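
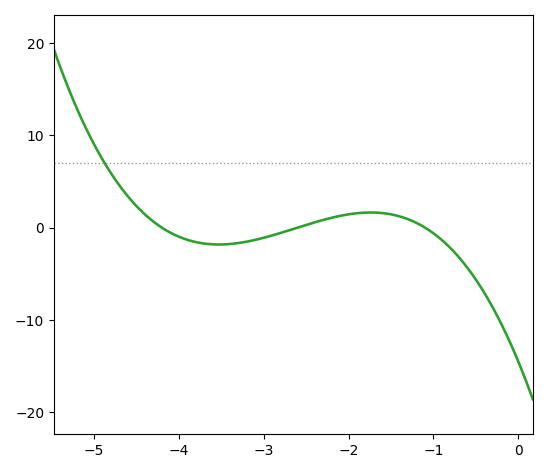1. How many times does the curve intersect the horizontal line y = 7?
1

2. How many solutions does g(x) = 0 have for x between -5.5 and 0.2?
3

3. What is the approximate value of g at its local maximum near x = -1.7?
1.64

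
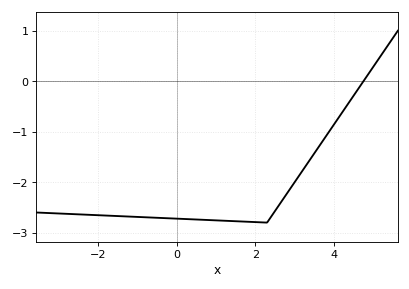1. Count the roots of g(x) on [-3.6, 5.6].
1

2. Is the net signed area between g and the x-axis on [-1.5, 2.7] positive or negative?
negative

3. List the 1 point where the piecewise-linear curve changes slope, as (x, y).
(2.3, -2.8)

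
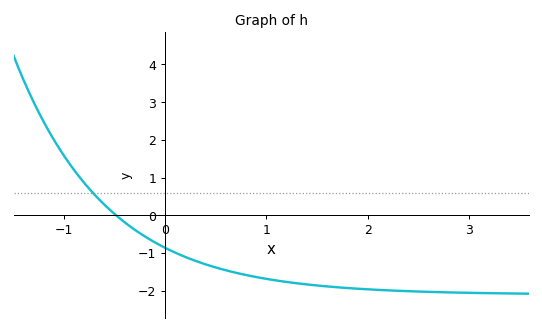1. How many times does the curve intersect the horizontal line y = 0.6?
1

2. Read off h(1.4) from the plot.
-1.8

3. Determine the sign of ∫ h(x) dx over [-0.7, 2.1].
negative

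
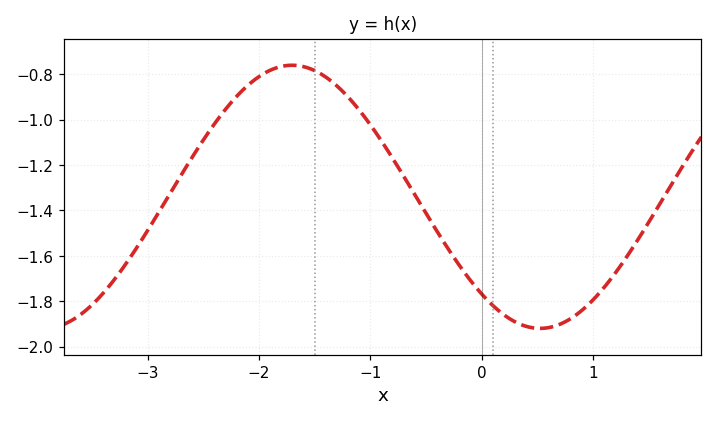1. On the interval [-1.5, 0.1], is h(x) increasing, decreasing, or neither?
decreasing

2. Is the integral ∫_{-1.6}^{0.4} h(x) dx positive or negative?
negative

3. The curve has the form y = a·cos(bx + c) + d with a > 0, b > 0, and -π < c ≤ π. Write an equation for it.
y = 0.58cos(1.41x + 2.4) - 1.34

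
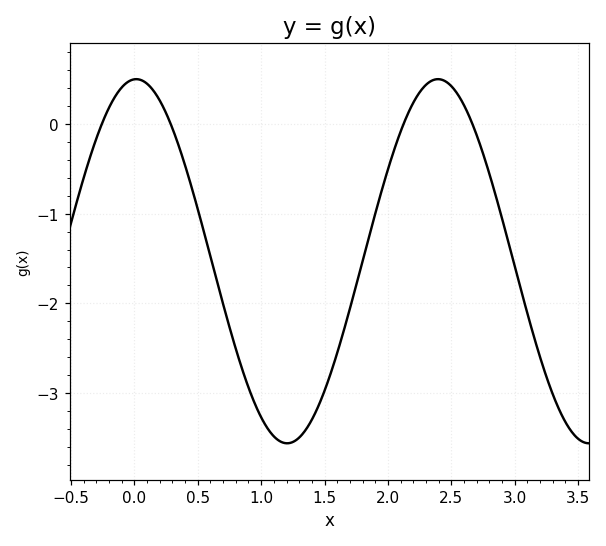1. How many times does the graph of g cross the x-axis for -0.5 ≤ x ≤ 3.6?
4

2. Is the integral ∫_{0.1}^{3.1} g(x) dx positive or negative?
negative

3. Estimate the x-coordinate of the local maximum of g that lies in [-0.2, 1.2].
0.015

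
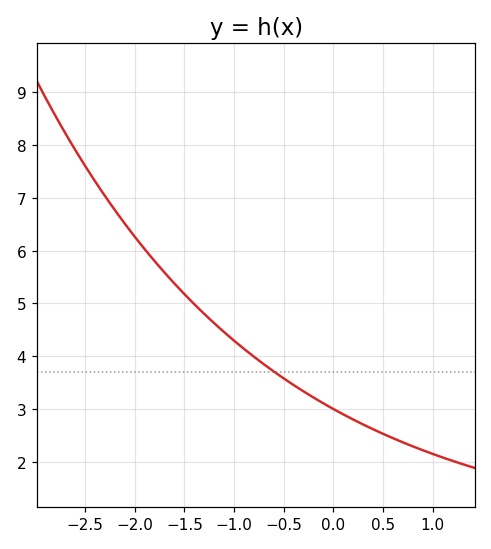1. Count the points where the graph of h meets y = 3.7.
1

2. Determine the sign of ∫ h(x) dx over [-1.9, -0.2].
positive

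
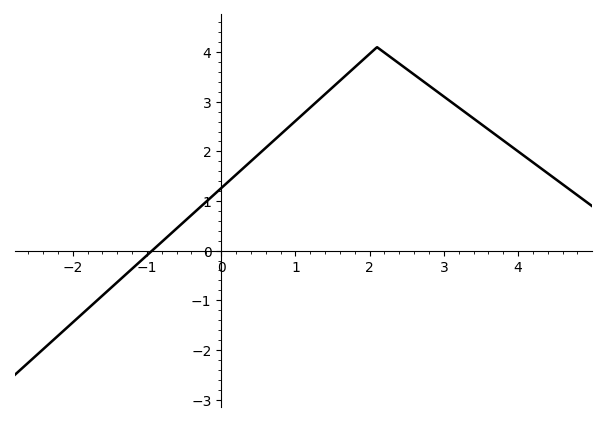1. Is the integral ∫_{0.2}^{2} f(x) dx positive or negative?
positive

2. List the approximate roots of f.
-0.93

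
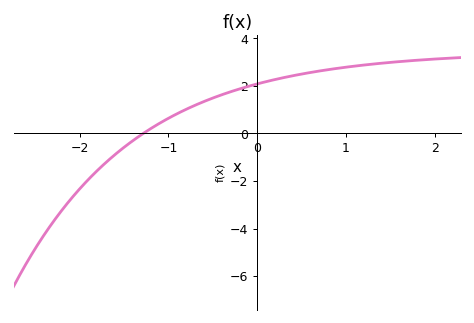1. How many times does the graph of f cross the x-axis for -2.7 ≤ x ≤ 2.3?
1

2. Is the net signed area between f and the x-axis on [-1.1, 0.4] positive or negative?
positive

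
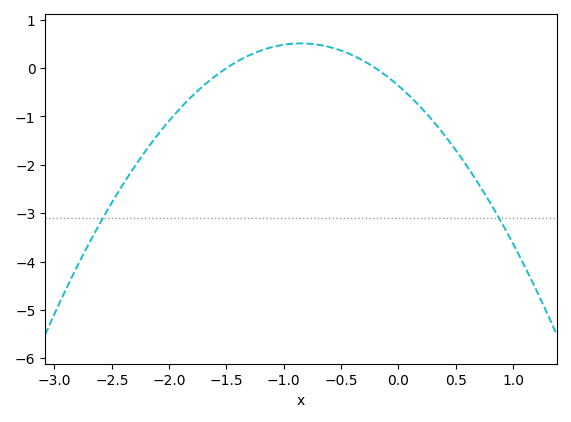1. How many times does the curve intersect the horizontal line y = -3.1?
2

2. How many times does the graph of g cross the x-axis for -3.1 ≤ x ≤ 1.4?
2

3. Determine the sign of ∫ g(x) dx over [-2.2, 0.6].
negative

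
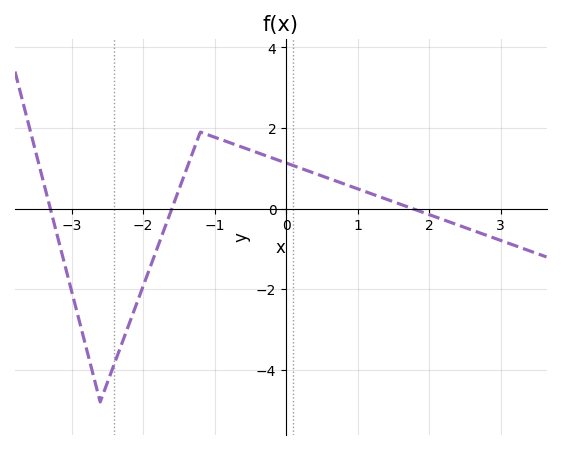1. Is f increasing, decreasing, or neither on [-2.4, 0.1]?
neither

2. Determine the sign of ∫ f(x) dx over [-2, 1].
positive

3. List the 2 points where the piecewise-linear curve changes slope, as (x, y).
(-2.6, -4.8); (-1.2, 1.9)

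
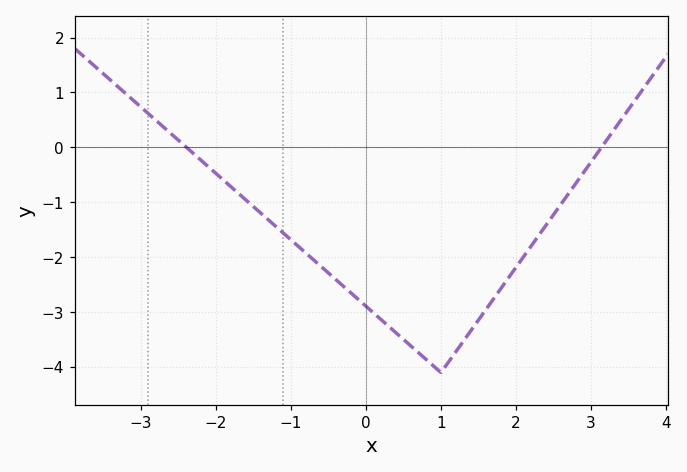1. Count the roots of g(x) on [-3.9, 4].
2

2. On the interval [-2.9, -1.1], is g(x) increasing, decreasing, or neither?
decreasing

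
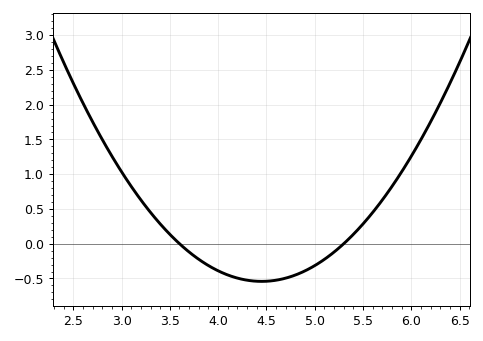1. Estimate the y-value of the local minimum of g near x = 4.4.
-0.55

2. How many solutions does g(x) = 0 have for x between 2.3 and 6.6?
2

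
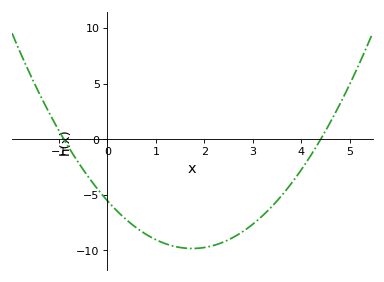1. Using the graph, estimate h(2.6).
-9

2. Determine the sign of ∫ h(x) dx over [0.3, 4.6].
negative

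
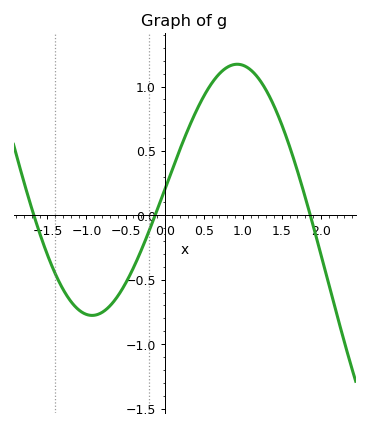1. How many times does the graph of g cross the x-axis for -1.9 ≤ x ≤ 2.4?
3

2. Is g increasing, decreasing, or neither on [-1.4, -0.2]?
neither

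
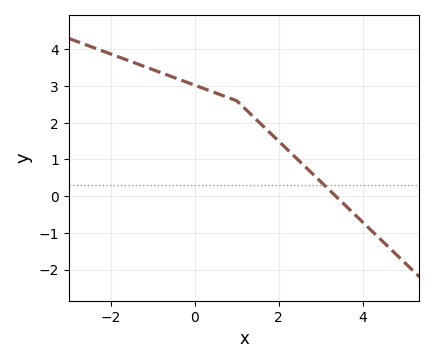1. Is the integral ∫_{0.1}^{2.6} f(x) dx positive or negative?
positive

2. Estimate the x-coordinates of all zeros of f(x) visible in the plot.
3.4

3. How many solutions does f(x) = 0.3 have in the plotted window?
1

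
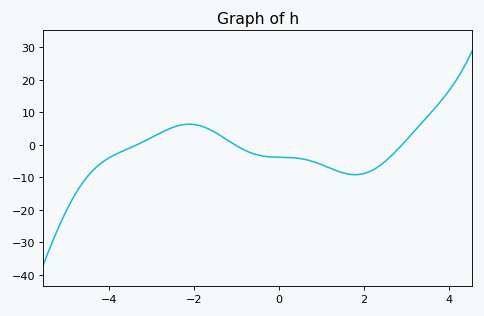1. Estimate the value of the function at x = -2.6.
4.81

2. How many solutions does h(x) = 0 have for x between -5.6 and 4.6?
3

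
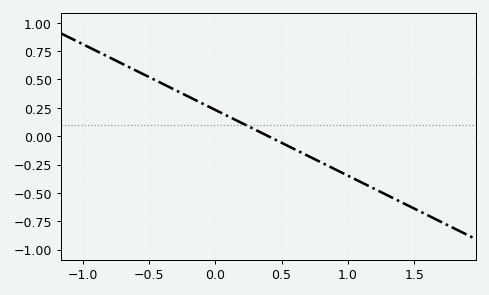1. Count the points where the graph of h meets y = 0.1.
1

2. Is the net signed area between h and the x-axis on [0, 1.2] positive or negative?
negative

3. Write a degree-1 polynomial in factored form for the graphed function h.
y = -0.58(x - 0.4)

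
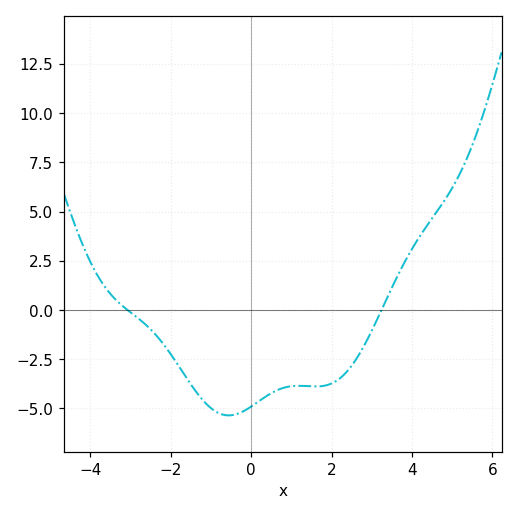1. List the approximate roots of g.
-3, 3.2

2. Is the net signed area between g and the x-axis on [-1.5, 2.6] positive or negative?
negative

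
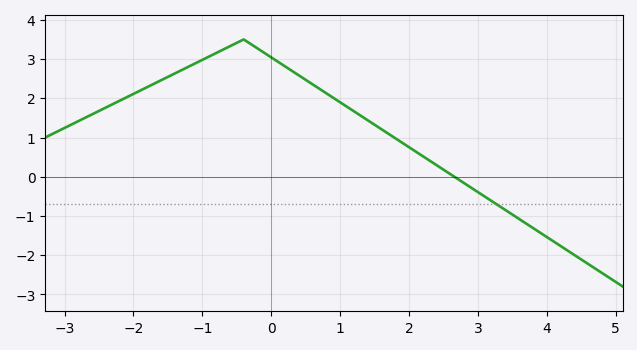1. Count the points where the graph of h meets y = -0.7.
1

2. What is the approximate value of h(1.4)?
1.4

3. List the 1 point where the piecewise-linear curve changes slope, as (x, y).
(-0.4, 3.5)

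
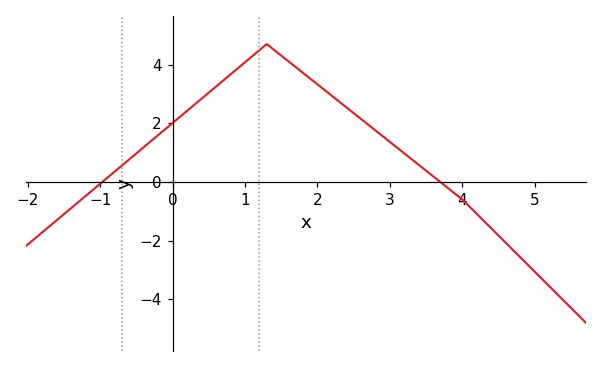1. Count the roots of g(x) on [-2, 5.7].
2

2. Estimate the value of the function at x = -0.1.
1.8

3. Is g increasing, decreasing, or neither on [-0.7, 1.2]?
increasing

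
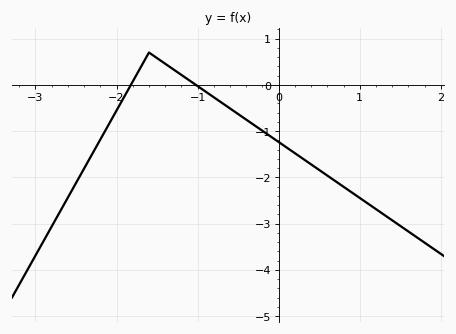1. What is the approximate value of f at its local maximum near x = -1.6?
0.7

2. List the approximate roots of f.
-1.8, -1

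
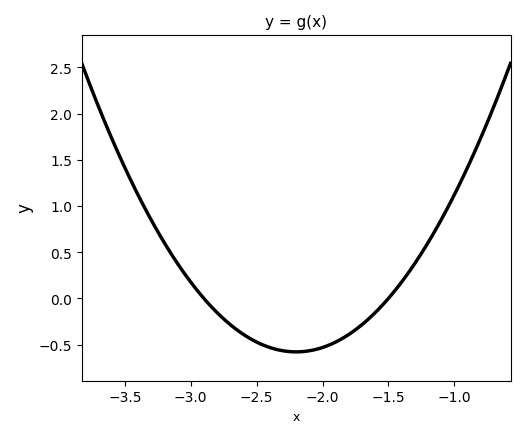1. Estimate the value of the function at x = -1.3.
0.378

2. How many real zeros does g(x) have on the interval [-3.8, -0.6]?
2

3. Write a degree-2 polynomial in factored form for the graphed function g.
y = 1.18(x + 2.9)(x + 1.5)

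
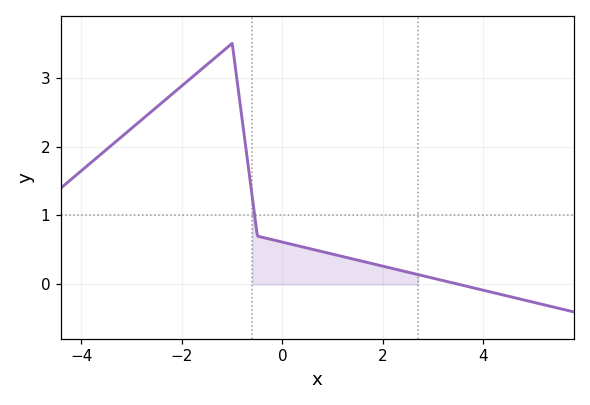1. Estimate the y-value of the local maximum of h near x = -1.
3.5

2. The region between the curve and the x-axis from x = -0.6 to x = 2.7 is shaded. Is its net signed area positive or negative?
positive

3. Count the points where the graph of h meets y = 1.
1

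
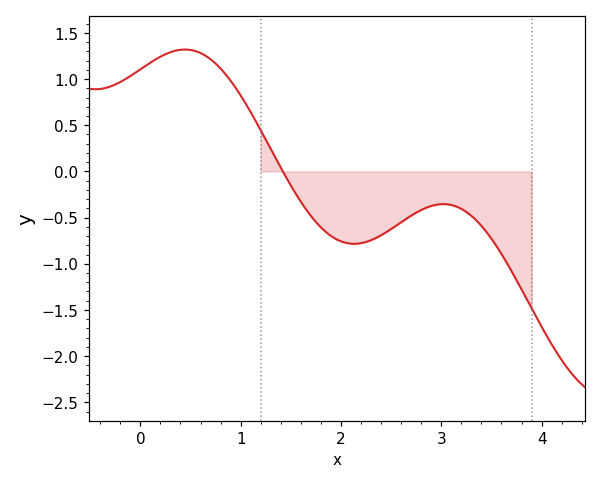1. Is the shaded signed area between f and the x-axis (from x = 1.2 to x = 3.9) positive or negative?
negative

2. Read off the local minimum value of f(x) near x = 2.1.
-0.8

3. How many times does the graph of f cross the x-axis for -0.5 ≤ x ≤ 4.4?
1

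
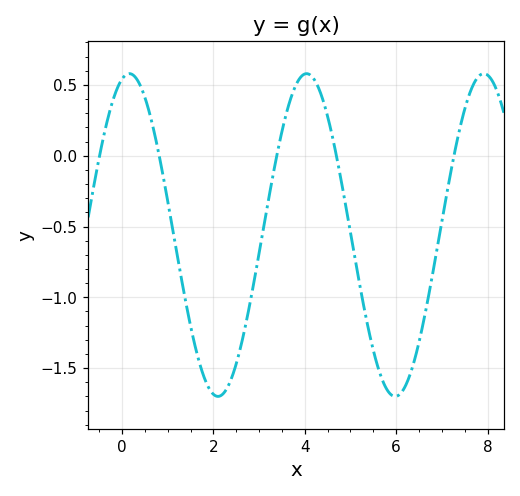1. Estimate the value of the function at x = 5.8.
-1.65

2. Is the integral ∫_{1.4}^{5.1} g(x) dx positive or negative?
negative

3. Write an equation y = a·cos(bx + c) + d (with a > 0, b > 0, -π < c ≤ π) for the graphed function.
y = 1.14cos(1.6x - 0.26) - 0.56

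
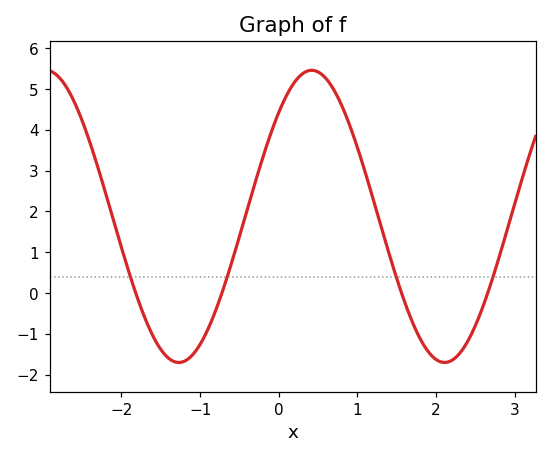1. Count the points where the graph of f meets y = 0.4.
4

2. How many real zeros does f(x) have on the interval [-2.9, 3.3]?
4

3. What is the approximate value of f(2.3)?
-1.5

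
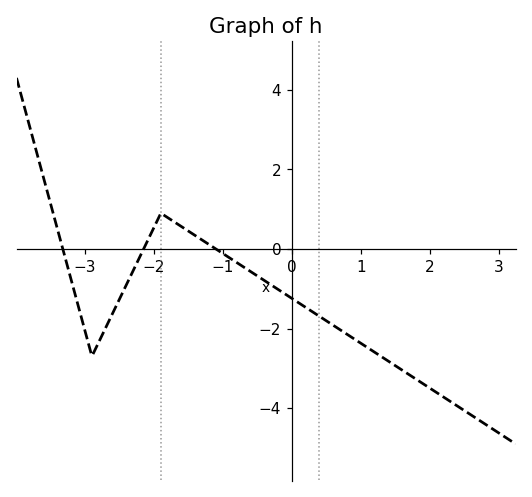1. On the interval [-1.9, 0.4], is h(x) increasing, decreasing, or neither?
decreasing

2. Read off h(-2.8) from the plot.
-2.4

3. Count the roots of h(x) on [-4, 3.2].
3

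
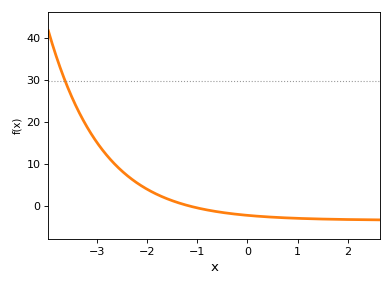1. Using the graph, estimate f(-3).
15.2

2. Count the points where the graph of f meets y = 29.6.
1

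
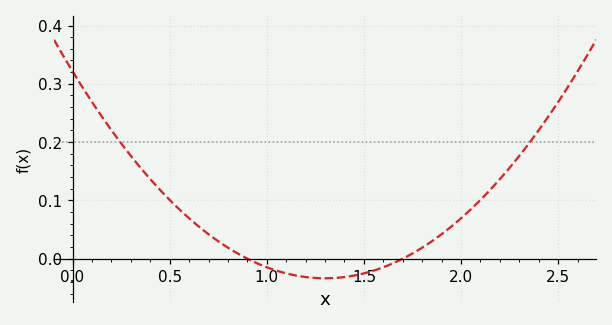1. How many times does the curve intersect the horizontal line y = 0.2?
2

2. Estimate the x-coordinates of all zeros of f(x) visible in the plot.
0.9, 1.7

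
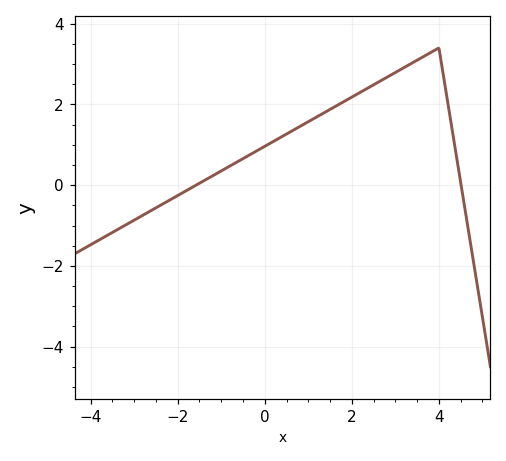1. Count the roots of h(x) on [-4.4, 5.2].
2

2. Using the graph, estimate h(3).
2.79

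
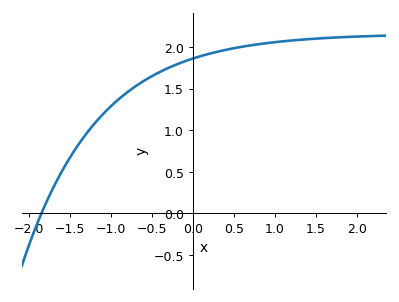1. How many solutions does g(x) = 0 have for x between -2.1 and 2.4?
1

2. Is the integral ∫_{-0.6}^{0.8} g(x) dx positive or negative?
positive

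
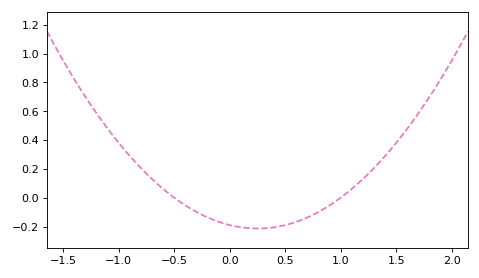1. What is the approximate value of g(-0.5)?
0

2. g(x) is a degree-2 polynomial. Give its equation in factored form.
y = 0.38(x + 0.5)(x - 1)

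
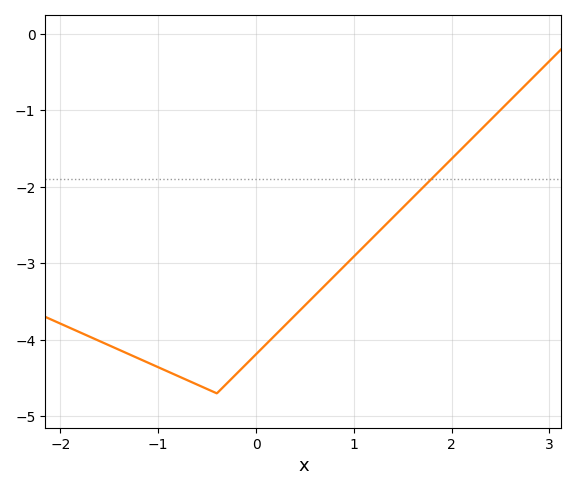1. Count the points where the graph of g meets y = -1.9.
1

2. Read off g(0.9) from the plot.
-3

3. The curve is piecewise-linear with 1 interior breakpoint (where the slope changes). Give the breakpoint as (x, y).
(-0.4, -4.7)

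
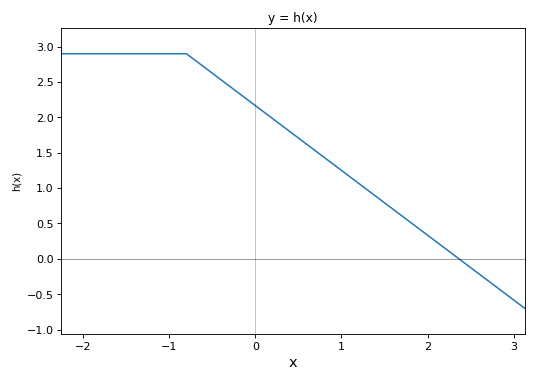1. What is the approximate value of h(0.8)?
1.45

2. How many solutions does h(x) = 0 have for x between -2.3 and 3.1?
1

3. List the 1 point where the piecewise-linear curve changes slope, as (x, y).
(-0.8, 2.9)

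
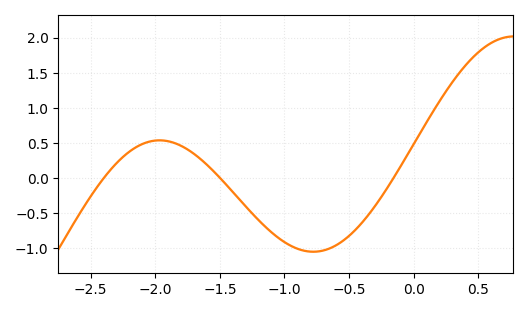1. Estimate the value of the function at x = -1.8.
0.45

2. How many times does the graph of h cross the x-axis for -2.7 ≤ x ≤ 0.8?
3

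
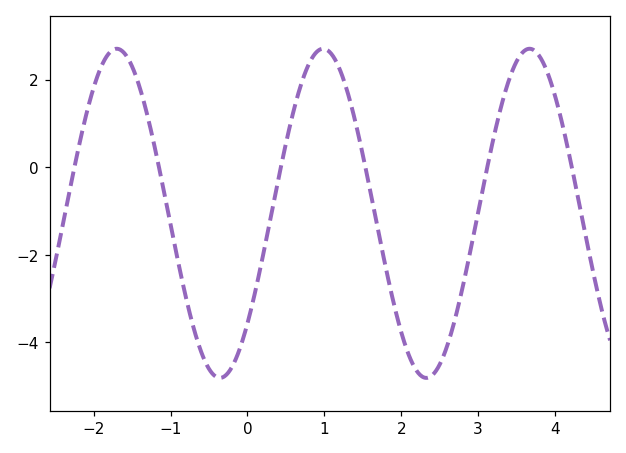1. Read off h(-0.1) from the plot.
-4.2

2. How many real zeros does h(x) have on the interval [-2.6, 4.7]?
6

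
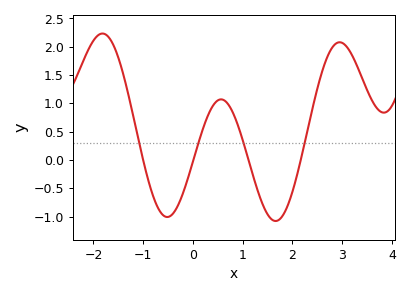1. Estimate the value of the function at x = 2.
-0.564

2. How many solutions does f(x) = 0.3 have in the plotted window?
4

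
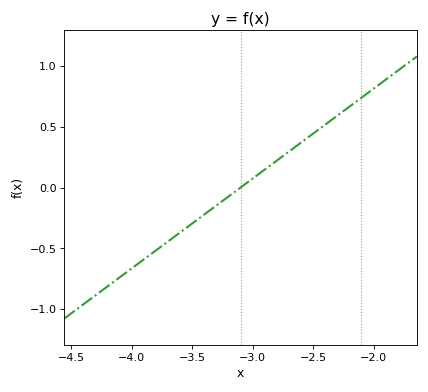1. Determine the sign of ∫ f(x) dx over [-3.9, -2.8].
negative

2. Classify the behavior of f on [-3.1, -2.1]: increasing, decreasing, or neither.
increasing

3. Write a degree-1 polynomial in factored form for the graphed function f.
y = 0.74(x + 3.1)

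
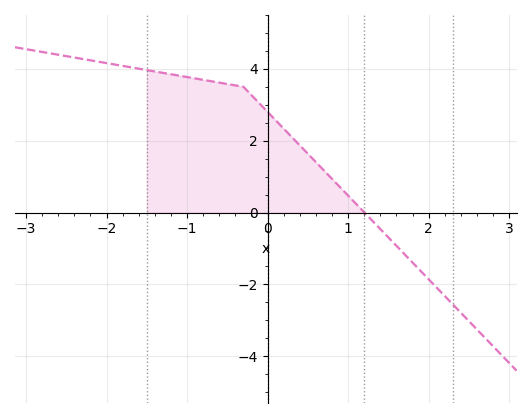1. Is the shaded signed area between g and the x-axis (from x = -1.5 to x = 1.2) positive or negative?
positive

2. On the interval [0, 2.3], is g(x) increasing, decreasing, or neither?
decreasing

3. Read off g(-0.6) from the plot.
3.62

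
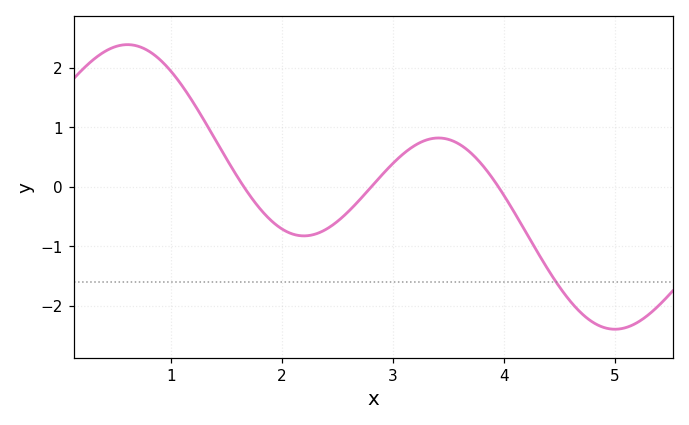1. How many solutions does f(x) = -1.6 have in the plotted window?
1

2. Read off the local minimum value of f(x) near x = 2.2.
-0.826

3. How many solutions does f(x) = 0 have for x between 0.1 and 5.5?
3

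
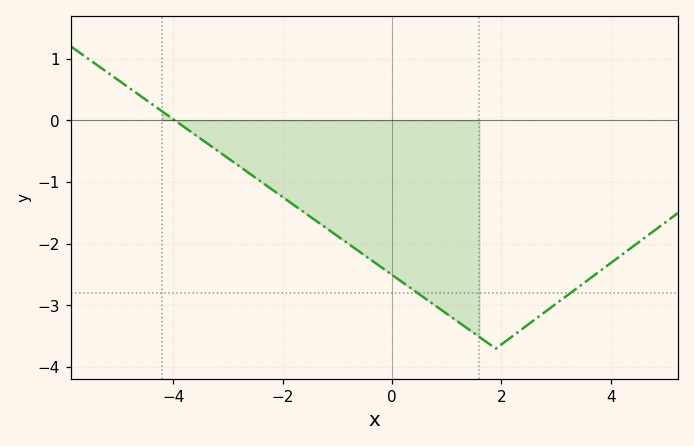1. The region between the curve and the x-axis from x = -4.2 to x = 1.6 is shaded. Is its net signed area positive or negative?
negative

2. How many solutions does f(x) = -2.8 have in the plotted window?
2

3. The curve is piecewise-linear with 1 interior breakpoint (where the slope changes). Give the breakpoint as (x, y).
(1.9, -3.7)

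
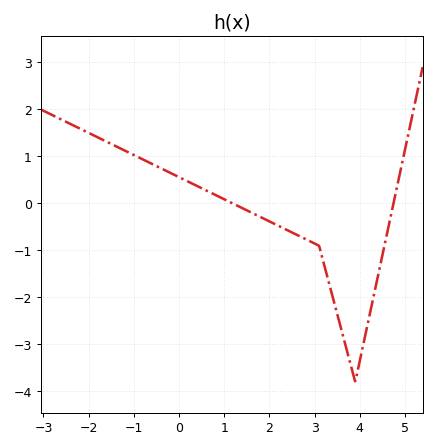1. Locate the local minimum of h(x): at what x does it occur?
3.8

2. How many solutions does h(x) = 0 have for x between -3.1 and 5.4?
2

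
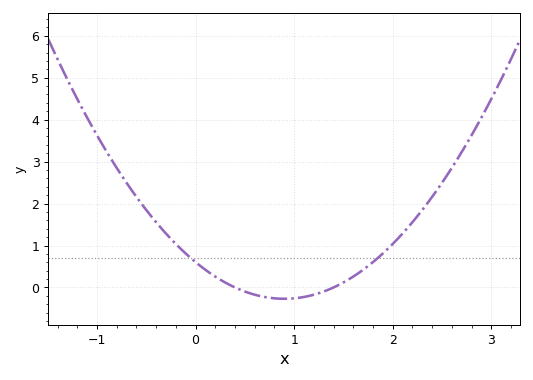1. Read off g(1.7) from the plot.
0.4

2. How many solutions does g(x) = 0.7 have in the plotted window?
2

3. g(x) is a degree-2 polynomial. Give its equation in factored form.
y = 1.08(x - 0.4)(x - 1.4)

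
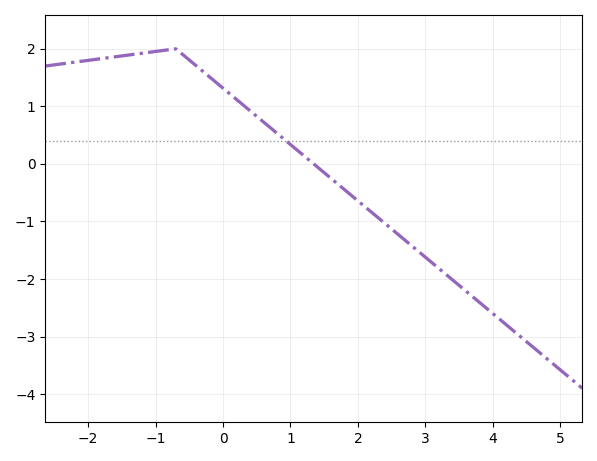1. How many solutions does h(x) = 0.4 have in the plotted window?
1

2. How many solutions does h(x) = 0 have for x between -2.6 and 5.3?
1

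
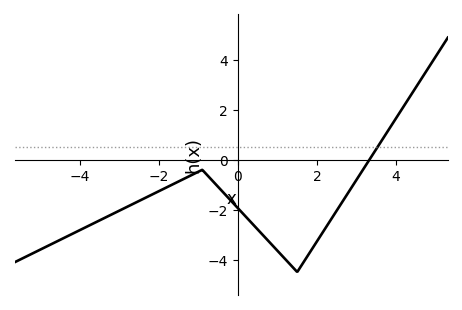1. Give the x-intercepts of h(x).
3.4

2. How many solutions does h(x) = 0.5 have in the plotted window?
1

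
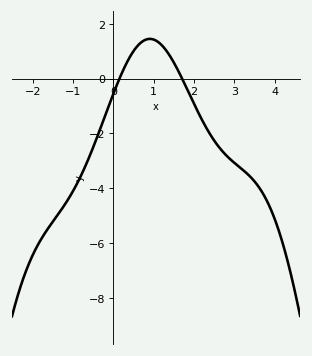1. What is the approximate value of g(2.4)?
-2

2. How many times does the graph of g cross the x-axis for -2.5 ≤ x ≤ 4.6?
2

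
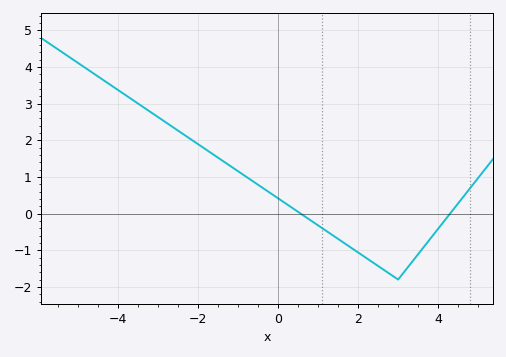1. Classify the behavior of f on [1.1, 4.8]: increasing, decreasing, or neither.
neither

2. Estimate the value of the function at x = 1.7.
-0.8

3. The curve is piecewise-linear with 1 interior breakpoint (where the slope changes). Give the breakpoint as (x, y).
(3, -1.8)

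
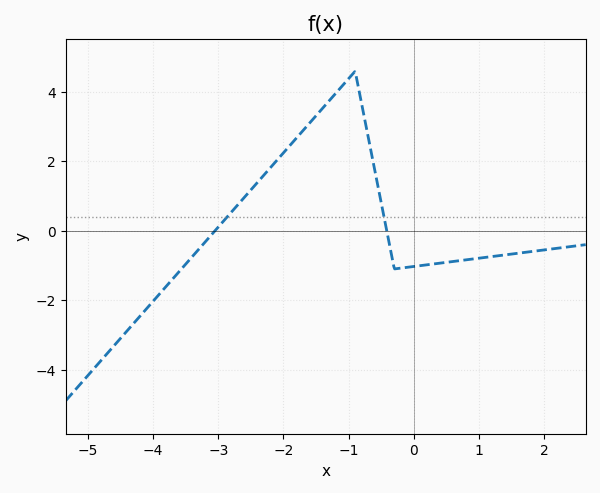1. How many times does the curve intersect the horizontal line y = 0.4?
2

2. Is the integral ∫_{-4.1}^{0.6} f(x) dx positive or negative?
positive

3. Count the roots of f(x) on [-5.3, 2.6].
2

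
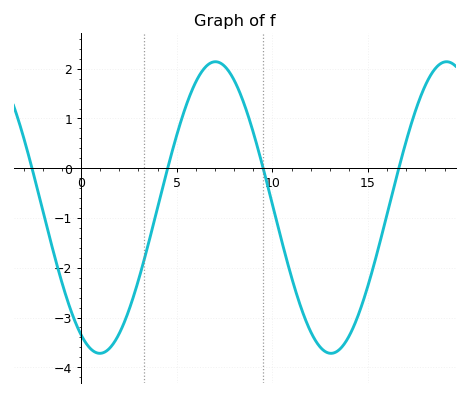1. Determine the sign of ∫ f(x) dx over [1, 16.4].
negative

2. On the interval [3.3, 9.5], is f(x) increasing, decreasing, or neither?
neither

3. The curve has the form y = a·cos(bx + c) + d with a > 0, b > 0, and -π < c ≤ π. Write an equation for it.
y = 2.93cos(0.52x + 2.6) - 0.79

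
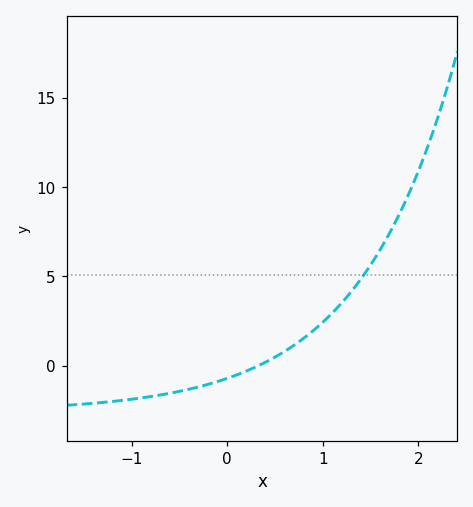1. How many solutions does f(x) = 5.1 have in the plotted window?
1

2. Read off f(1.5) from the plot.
5.5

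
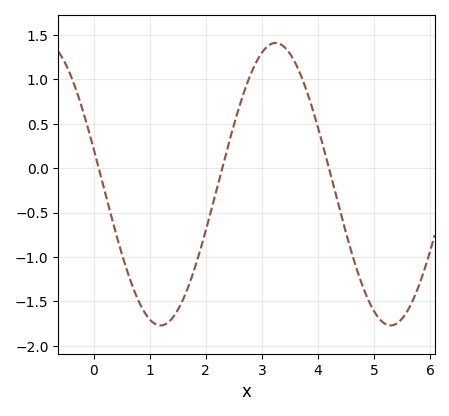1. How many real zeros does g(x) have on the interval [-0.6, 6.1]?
3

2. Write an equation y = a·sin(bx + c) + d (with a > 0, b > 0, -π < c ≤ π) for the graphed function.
y = 1.59sin(1.53x + 2.89) - 0.18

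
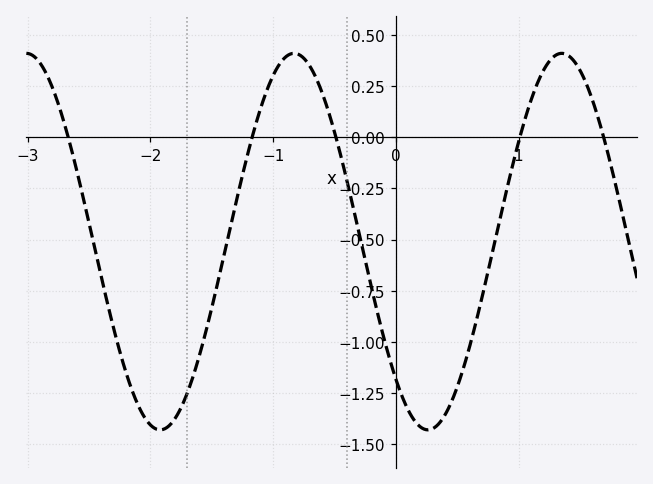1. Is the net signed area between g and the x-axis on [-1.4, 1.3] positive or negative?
negative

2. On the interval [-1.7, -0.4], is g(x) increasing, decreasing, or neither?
neither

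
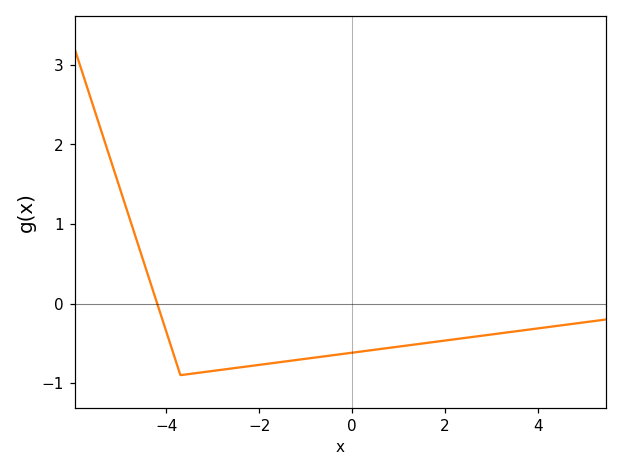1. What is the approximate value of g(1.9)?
-0.472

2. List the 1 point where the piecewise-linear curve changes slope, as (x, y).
(-3.7, -0.9)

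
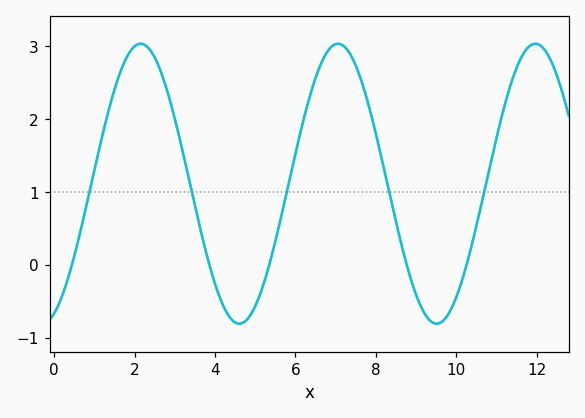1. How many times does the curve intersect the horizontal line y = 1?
5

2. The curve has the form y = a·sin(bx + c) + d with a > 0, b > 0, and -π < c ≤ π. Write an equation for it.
y = 1.92sin(1.3x - 1.2) + 1.11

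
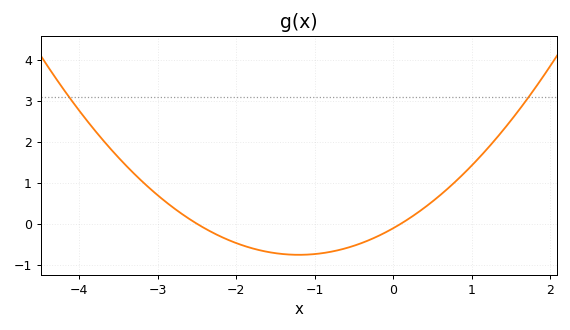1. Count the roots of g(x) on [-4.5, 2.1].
2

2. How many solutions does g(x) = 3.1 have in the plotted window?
2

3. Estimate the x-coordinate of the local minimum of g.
-1.2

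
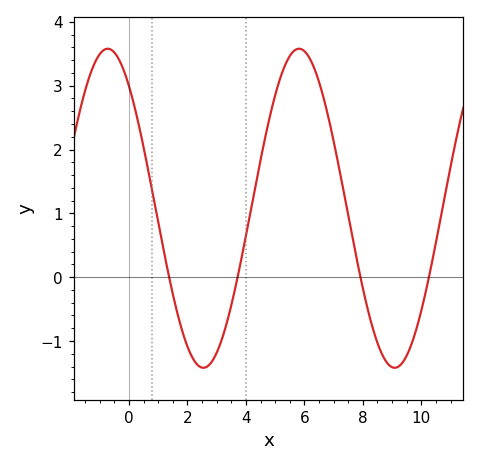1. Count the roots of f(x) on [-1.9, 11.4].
4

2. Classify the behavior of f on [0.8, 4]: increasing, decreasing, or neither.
neither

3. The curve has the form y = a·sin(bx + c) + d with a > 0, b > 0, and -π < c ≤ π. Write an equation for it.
y = 2.5sin(0.96x + 2.3) + 1.08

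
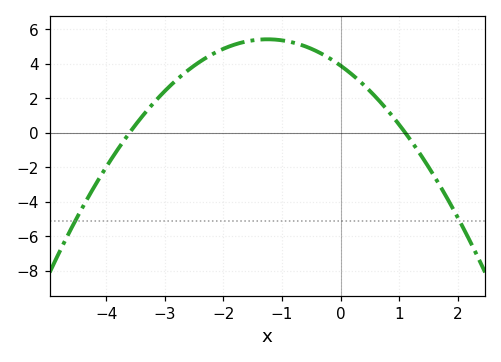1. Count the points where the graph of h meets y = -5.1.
2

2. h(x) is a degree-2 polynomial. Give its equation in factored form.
y = -0.98(x + 3.6)(x - 1.1)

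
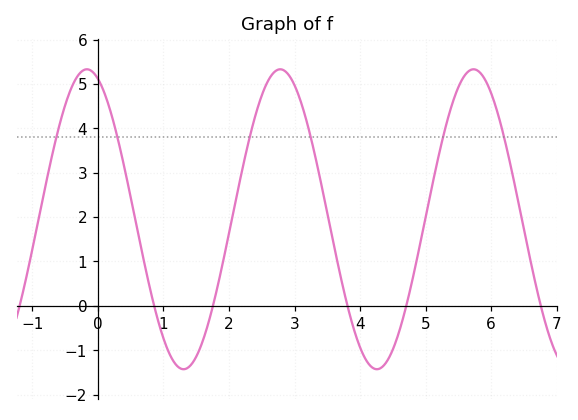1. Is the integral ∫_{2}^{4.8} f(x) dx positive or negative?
positive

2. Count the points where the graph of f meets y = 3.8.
6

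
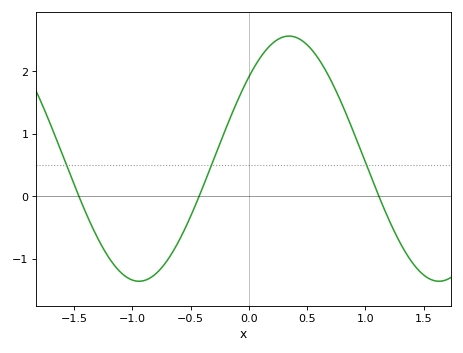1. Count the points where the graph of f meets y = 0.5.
3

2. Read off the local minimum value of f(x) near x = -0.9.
-1.36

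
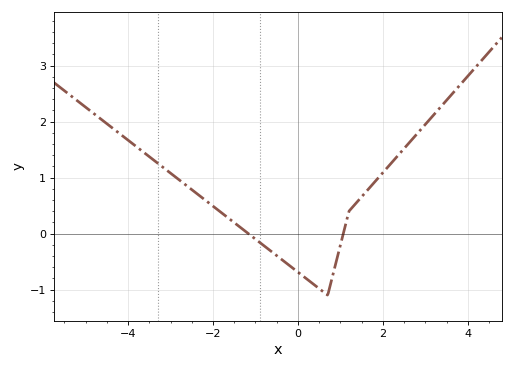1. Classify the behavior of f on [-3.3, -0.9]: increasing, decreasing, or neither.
decreasing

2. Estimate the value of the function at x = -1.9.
0.4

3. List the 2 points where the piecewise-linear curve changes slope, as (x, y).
(0.7, -1.1); (1.2, 0.4)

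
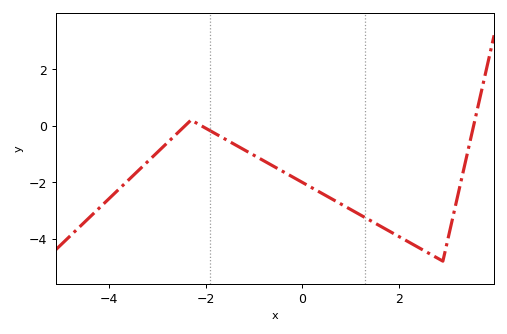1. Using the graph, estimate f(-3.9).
-2.43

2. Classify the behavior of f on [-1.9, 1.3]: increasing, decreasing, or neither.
decreasing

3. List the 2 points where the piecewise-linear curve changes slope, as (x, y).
(-2.3, 0.2); (2.9, -4.8)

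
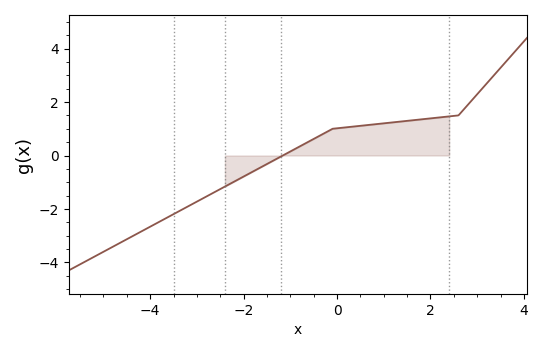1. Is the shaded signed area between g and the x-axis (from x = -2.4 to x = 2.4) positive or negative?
positive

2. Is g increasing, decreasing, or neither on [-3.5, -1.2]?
increasing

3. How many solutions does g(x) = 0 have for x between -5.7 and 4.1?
1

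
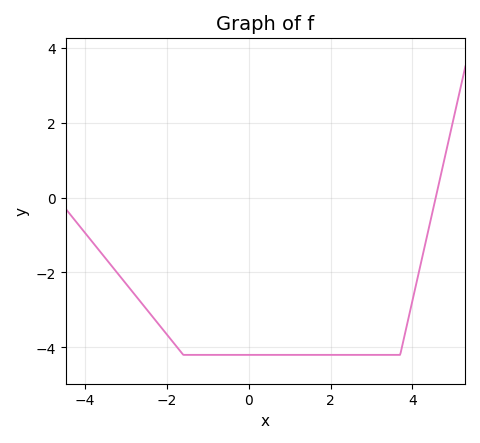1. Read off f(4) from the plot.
-2.8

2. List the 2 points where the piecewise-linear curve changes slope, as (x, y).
(-1.6, -4.2); (3.7, -4.2)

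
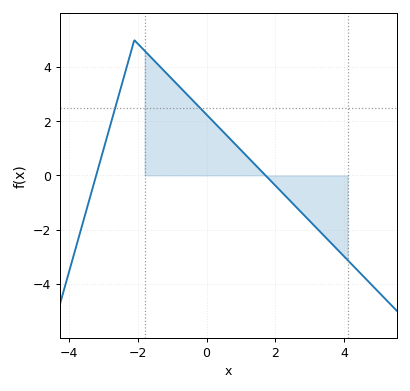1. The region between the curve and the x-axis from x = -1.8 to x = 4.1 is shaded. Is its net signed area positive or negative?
positive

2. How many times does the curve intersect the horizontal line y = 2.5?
2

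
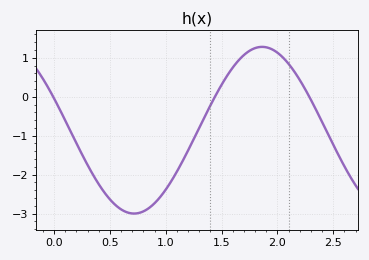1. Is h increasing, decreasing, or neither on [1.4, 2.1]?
neither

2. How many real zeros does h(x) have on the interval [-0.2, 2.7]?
3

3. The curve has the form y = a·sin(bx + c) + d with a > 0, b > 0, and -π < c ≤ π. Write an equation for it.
y = 2.14sin(2.74x + 2.75) - 0.86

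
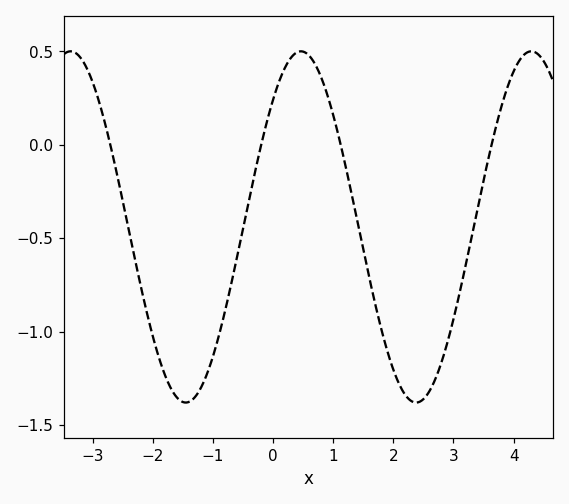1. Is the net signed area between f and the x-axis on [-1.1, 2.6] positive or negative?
negative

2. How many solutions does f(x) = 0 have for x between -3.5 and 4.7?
4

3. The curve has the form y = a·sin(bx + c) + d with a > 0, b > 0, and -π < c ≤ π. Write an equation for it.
y = 0.94sin(1.64x + 0.81) - 0.44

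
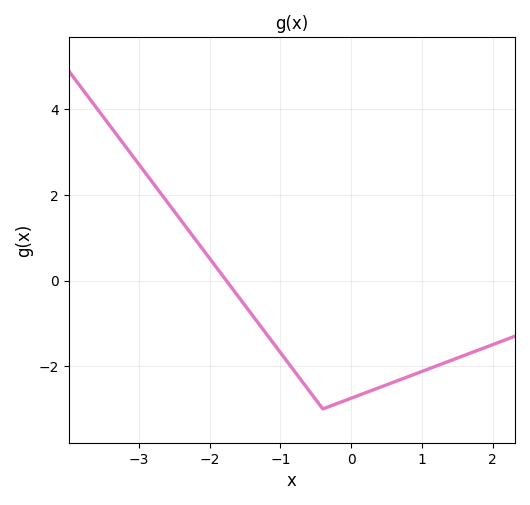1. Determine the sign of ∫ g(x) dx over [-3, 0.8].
negative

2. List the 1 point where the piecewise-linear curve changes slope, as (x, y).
(-0.4, -3)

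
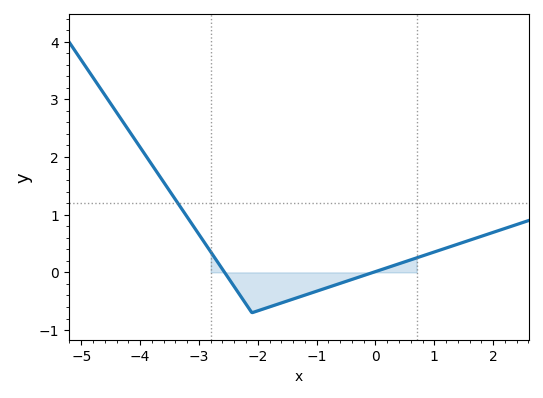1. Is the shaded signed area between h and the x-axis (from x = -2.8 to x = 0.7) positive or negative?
negative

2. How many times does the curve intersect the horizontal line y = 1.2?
1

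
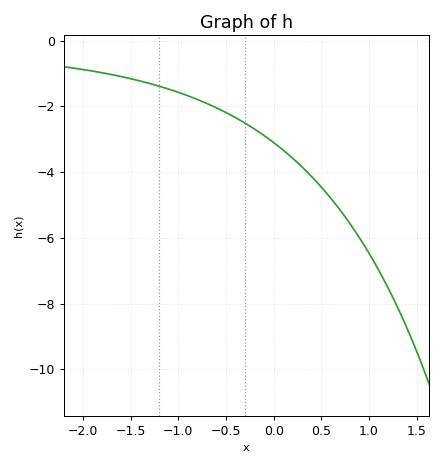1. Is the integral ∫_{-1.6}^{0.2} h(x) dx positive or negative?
negative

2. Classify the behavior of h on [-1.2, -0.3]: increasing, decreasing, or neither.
decreasing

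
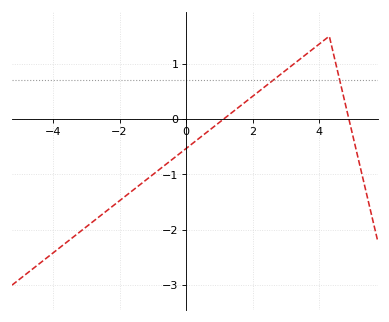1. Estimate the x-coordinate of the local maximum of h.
4.3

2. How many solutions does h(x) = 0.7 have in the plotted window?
2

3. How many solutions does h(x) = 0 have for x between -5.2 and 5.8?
2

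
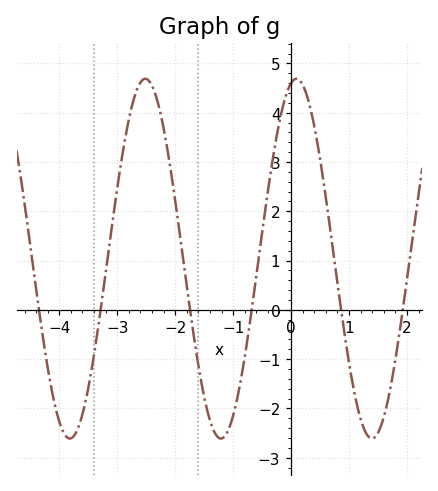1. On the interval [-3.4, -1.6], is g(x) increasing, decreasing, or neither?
neither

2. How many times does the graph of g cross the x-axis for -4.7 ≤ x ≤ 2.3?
6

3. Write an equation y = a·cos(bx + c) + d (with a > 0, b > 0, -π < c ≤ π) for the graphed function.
y = 3.65cos(2.4x - 0.22) + 1.04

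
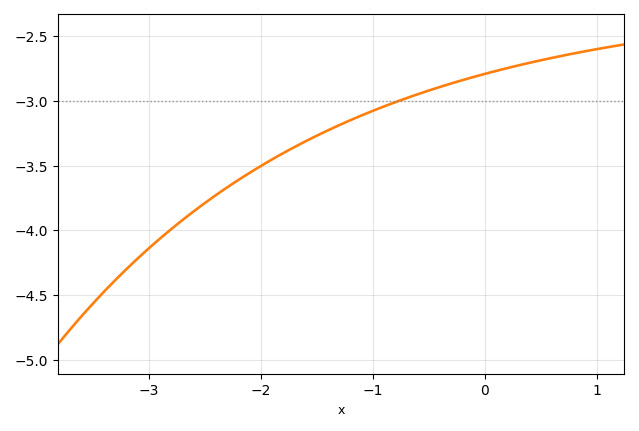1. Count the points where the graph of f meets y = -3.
1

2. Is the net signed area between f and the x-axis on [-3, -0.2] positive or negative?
negative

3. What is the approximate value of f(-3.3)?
-4.38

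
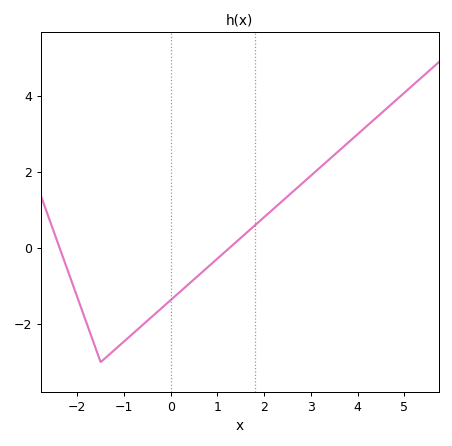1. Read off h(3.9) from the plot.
2.89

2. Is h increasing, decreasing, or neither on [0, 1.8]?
increasing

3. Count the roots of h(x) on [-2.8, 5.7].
2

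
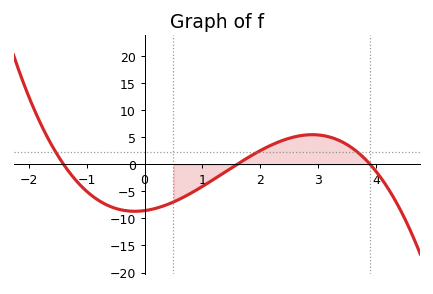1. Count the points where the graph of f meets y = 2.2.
3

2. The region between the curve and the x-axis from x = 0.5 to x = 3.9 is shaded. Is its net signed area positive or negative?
positive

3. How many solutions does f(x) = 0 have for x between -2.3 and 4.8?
3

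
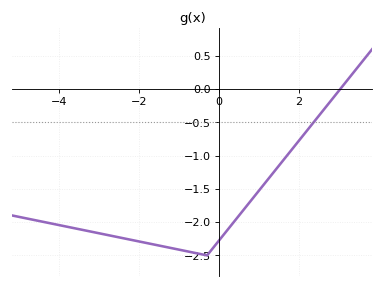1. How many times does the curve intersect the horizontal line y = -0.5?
1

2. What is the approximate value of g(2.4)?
-0.45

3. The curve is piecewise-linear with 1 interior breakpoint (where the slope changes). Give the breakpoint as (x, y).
(-0.3, -2.5)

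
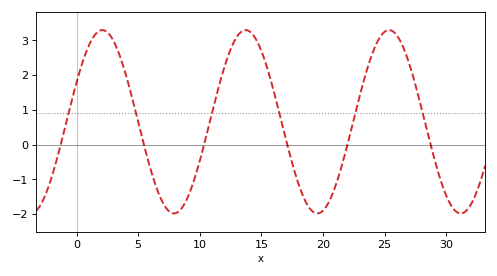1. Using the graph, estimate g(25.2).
3.29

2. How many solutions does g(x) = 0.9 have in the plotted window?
6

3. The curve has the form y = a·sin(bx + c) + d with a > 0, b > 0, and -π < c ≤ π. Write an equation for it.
y = 2.64sin(0.54x + 0.442) + 0.66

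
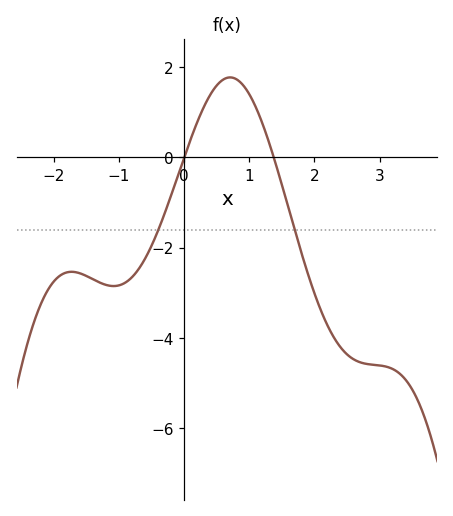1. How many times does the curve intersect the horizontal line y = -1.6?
2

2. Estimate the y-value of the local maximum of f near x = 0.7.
1.8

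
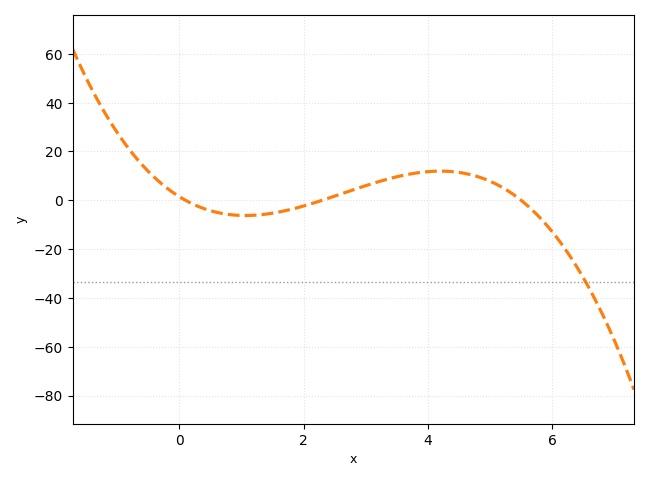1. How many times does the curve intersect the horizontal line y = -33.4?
1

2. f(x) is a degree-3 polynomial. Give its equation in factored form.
y = -1.18(x - 0.1)(x - 2.3)(x - 5.5)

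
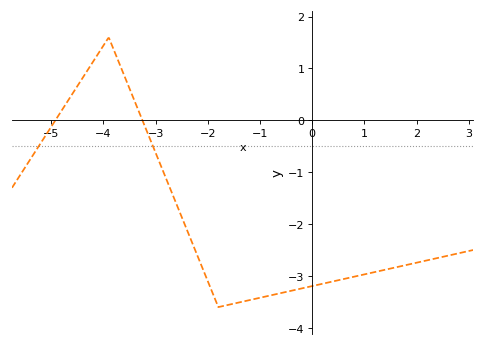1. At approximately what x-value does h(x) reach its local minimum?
-1.8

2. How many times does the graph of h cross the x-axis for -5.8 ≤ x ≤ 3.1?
2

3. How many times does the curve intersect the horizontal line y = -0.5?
2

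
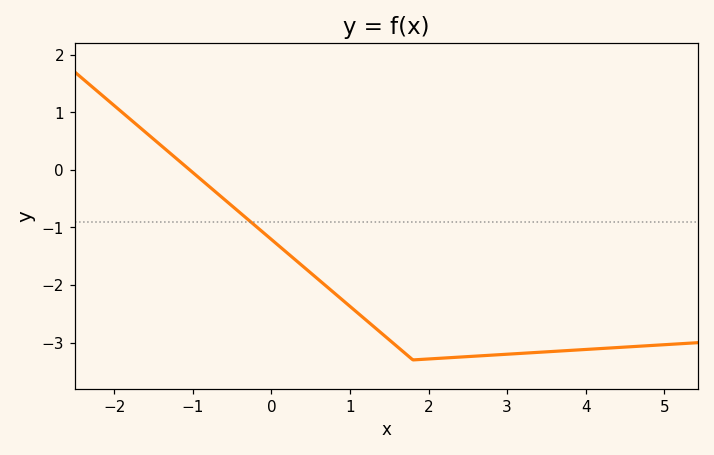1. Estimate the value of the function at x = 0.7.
-2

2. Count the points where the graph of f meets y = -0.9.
1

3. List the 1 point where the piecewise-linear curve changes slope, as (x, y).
(1.8, -3.3)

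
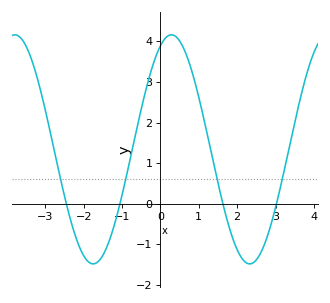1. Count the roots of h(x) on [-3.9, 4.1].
4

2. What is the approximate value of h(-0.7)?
1.5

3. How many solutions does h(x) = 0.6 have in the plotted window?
4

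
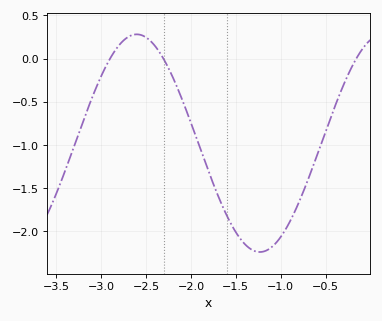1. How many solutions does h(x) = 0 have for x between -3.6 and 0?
3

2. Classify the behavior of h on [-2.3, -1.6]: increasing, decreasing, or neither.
decreasing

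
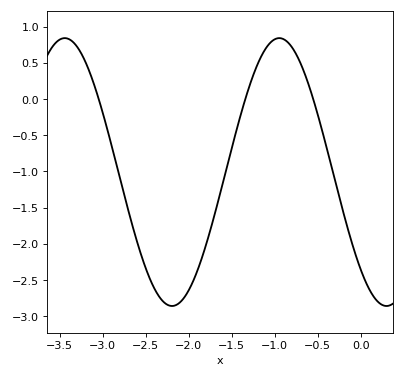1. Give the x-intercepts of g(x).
-3.05, -1.34, -0.554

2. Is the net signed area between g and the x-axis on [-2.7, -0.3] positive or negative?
negative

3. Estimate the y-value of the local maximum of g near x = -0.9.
0.84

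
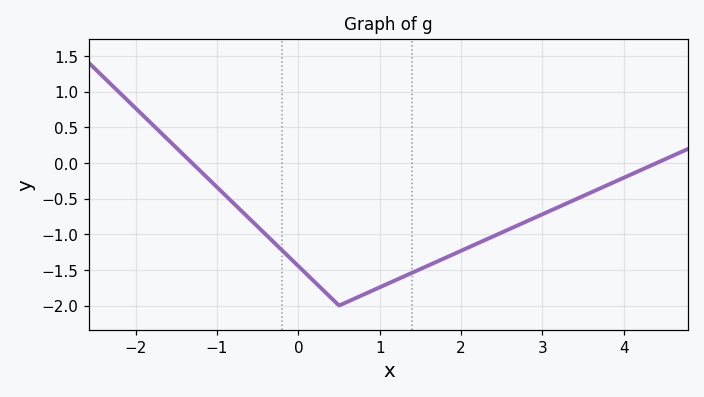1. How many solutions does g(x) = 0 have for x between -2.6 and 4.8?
2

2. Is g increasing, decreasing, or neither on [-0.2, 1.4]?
neither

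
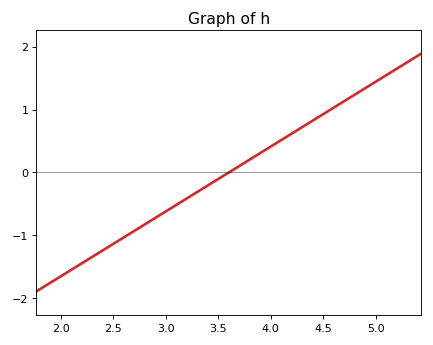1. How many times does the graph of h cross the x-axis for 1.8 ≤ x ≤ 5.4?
1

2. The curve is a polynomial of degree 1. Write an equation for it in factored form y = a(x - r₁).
y = 1.03(x - 3.6)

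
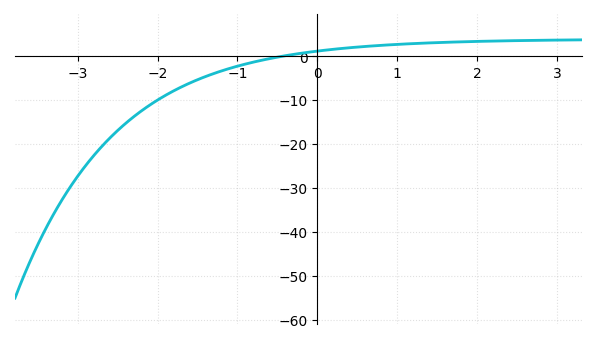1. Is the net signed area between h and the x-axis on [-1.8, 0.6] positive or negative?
negative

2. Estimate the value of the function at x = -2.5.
-17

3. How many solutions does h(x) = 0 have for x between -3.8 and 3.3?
1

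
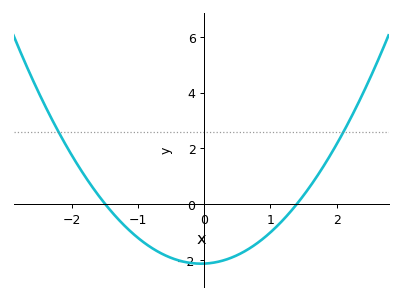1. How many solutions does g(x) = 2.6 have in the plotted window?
2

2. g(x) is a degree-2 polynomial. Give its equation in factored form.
y = 1.02(x + 1.5)(x - 1.4)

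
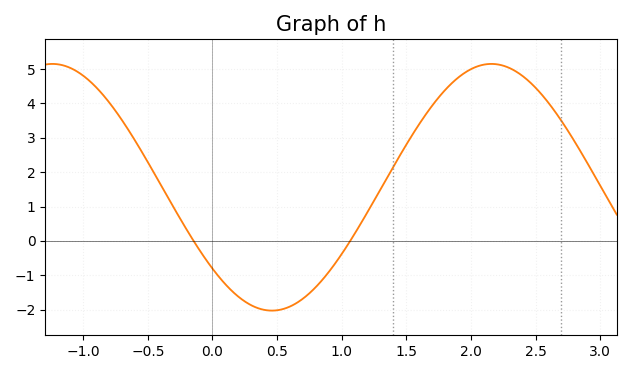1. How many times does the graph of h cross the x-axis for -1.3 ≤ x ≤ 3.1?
2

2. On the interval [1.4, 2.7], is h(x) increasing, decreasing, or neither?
neither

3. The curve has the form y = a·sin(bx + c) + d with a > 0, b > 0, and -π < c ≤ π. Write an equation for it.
y = 3.59sin(1.9x - 2.4) + 1.56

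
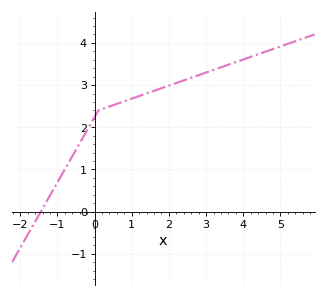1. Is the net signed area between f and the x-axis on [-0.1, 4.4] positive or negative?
positive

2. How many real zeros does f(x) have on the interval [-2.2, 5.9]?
1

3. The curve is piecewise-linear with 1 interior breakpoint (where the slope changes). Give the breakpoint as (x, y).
(0.1, 2.4)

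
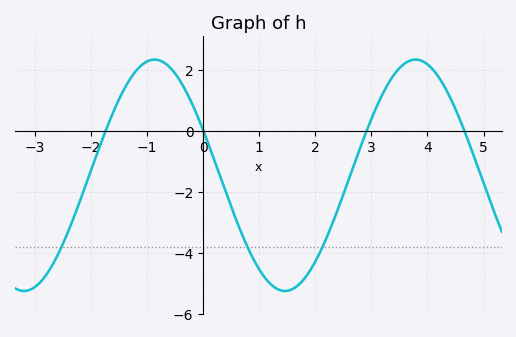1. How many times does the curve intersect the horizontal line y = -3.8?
3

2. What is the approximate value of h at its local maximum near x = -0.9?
2.4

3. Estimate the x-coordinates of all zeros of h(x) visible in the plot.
-1.8, 0, 3, 4.6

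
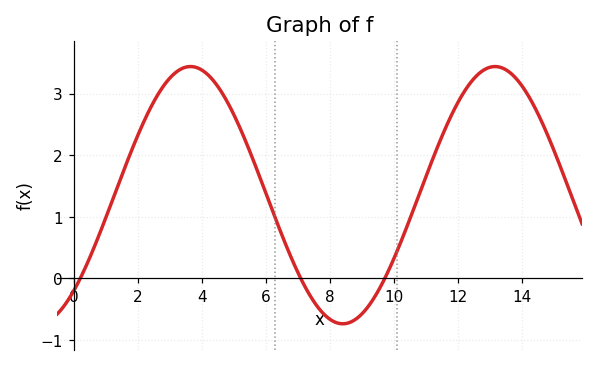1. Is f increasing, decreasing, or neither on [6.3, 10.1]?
neither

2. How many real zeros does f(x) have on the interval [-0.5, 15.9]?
3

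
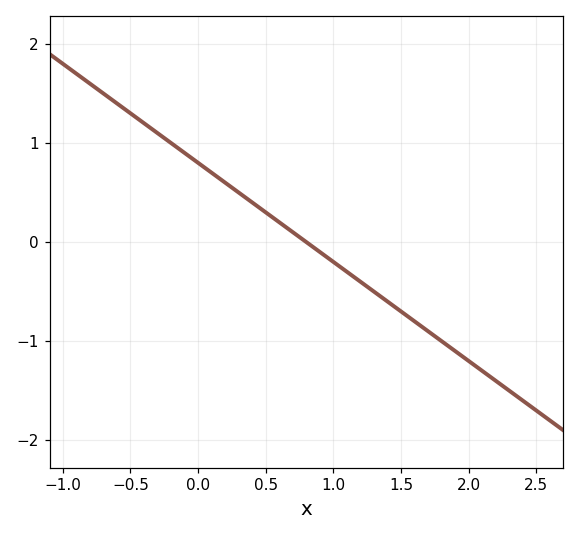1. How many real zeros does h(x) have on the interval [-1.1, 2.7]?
1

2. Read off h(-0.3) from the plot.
1.1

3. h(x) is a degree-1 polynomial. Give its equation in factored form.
y = -1(x - 0.8)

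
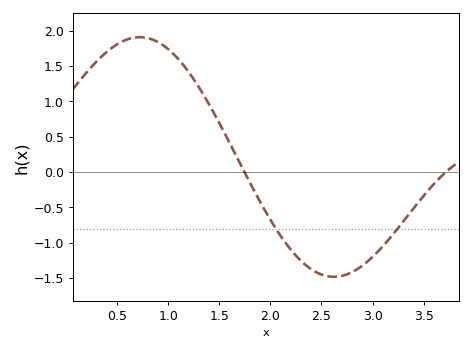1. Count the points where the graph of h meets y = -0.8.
2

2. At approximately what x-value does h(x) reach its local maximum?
0.721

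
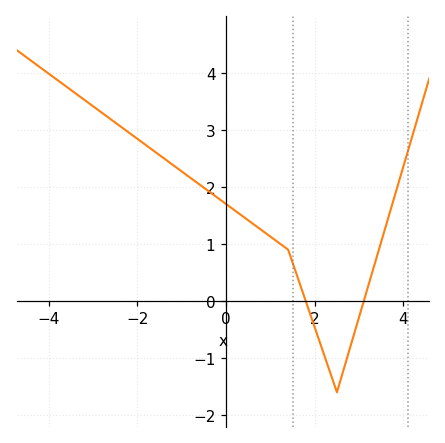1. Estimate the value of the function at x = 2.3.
-1.15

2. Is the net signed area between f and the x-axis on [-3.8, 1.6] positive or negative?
positive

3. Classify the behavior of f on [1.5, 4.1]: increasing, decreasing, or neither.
neither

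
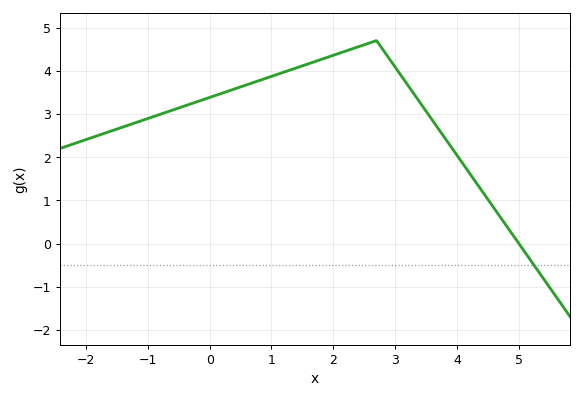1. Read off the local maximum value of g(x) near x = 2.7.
4.7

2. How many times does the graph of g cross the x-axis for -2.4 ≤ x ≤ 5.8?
1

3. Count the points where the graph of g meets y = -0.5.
1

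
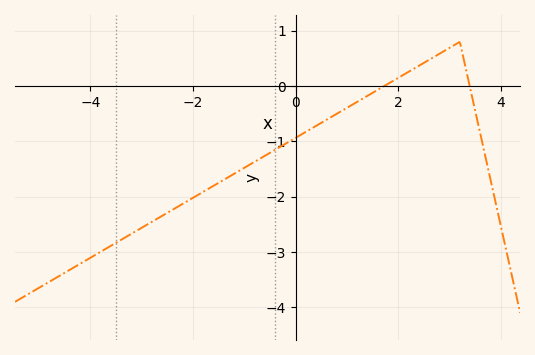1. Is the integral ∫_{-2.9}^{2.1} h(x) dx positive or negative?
negative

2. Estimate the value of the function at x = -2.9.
-2.51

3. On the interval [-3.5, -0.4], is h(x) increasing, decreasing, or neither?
increasing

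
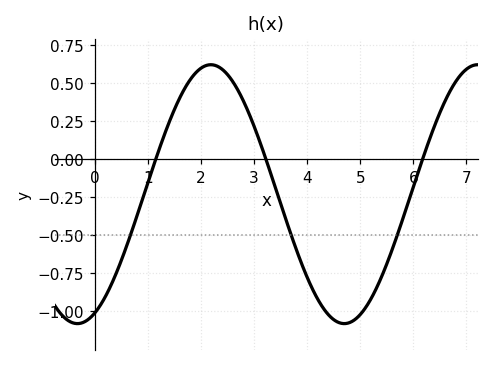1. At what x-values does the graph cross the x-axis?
1.15, 3.22, 6.18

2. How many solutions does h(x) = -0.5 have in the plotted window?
3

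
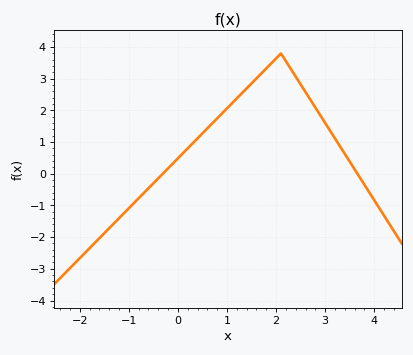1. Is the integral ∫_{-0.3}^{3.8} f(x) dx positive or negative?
positive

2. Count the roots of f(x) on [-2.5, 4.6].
2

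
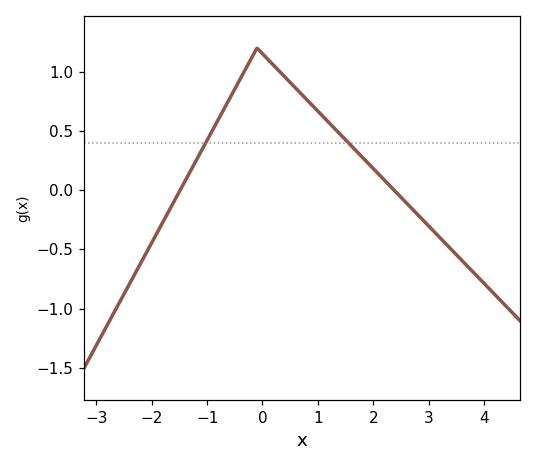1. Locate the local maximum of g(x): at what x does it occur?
-0.2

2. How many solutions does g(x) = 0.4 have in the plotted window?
2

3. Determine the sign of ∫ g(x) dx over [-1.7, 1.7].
positive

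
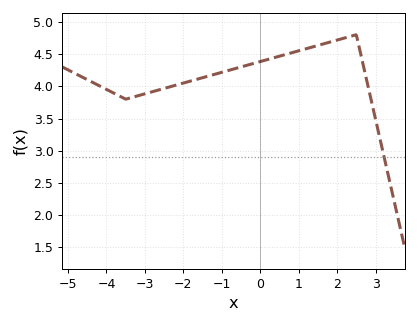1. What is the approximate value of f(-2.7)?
3.95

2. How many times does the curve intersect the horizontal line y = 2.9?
1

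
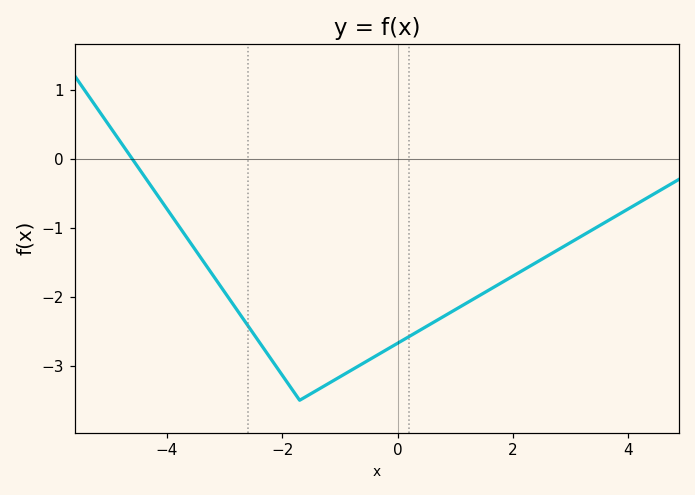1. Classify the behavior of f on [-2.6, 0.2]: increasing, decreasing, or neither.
neither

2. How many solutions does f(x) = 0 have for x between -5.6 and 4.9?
1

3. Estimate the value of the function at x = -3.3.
-1.6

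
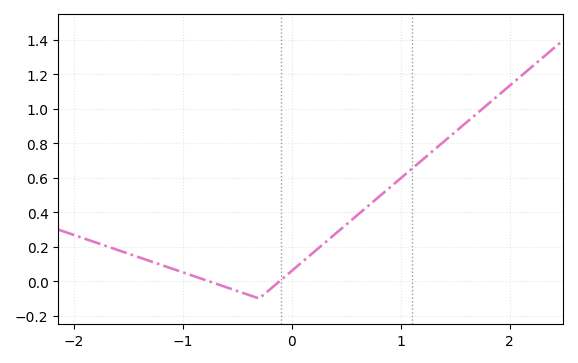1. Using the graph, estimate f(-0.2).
-0.046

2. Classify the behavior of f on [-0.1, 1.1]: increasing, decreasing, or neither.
increasing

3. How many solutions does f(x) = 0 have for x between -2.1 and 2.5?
2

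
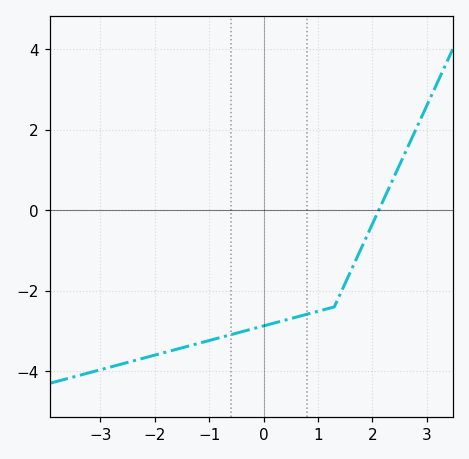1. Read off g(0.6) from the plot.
-2.6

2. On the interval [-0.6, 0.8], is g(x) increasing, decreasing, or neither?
increasing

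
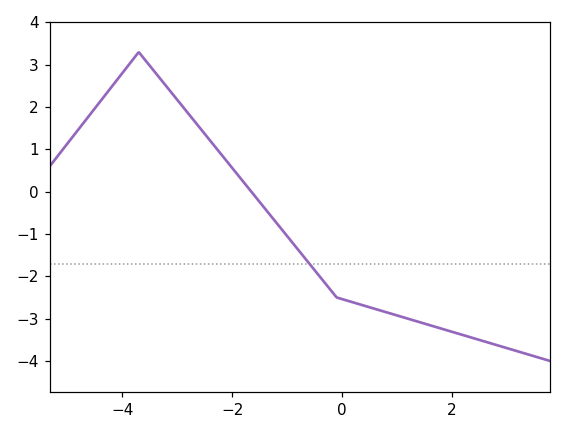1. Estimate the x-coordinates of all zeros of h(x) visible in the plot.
-1.65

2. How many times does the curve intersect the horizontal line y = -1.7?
1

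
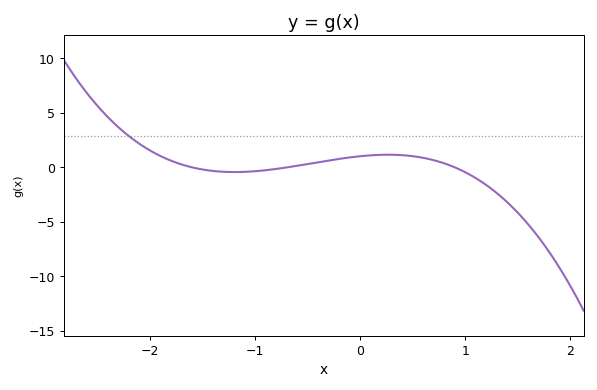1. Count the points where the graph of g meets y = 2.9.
1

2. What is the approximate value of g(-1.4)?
-0.5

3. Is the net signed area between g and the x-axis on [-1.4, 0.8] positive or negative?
positive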